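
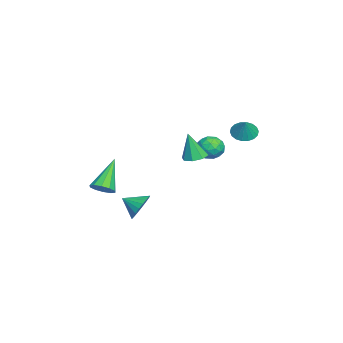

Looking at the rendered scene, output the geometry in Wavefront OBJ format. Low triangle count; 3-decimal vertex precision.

v -0.27 0.056 0.853
v 0.459 0.02 0.827
v -0.23 -0.336 2.527
v 0.274 0.532 0.951
v -0.229 0.766 1.018
v -0.756 0.583 0.987
v -0.998 0.091 0.878
v -0.814 -0.421 0.754
v -0.31 -0.654 0.688
v 0.217 -0.472 0.718
v -1.884 1.385 0.553
v -1.311 0.972 1.009
v -2.689 0.288 0.571
v -2.116 -0.125 1.027
v -2.542 0.515 1.367
v -2.044 1.193 1.356
v -1.956 0.067 0.224
v -1.458 0.745 0.213
v -1.355 0.157 0.806
v -1.717 0.434 1.512
v -2.283 0.826 0.068
v -2.645 1.103 0.774
v -1.527 1.275 0.78
v -2.473 -0.015 0.8
v -2.724 0.362 1
v -2.387 0.118 1.268
v -1.958 1.405 0.984
v -1.621 1.162 1.252
v -2.345 0.893 1.462
v -2.379 0.098 0.328
v -2.042 -0.145 0.596
v -1.613 1.142 0.312
v -1.276 0.898 0.58
v -1.655 0.367 0.118
v -1.216 0.553 0.928
v -1.689 -0.092 0.938
v -1.595 0.021 0.466
v -1.302 0.419 0.46
v -1.429 0.716 1.344
v -1.902 0.071 1.354
v -2.153 0.447 1.554
v -1.86 0.846 1.548
v -1.455 0.237 1.224
v -2.098 1.189 0.226
v -2.571 0.544 0.236
v -2.14 0.414 0.032
v -1.847 0.813 0.026
v -2.311 1.352 0.642
v -2.784 0.707 0.652
v -2.698 0.841 1.12
v -2.405 1.239 1.114
v -2.545 1.023 0.356
v 4.101 -4.089 0.154
v 4.636 -4.028 0.617
v 2.699 -3.711 1.726
v 4.556 -3.631 0.45
v 4.302 -3.408 0.17
v 3.971 -3.446 -0.117
v 3.69 -3.729 -0.299
v 3.566 -4.15 -0.309
v 3.647 -4.547 -0.141
v 3.901 -4.77 0.139
v 4.231 -4.732 0.425
v 4.512 -4.449 0.608
v -3.291 2.302 1.566
v -2.652 2.253 1.122
v -2.609 2.418 2.534
v -2.717 2.594 1.126
v -2.895 2.877 1.218
v -3.152 3.047 1.379
v -3.437 3.068 1.577
v -3.692 2.938 1.772
v -3.868 2.682 1.927
v -3.93 2.351 2.01
v -3.865 2.01 2.005
v -3.687 1.727 1.913
v -3.43 1.558 1.753
v -3.145 1.536 1.555
v -2.89 1.666 1.359
v -2.713 1.922 1.205
v 4.036 -2.108 -1.052
v 4.572 -2.492 -1.651
v 3.904 -3.112 -0.528
v 4.812 -2.386 -1.389
v 4.917 -2.233 -1.069
v 4.87 -2.058 -0.746
v 4.679 -1.892 -0.476
v 4.377 -1.763 -0.306
v 4.016 -1.694 -0.265
v 3.658 -1.696 -0.36
v 3.366 -1.77 -0.575
v 3.189 -1.902 -0.872
v 3.159 -2.07 -1.2
v 3.281 -2.245 -1.503
v 3.533 -2.395 -1.728
v 3.872 -2.497 -1.836
v 4.24 -2.531 -1.809
f 2 1 4
f 2 4 3
f 4 1 5
f 4 5 3
f 5 1 6
f 5 6 3
f 6 1 7
f 6 7 3
f 7 1 8
f 7 8 3
f 8 1 9
f 8 9 3
f 9 1 10
f 9 10 3
f 10 1 2
f 10 2 3
f 11 48 27
f 48 22 51
f 27 51 16
f 48 51 27
f 11 27 23
f 27 16 28
f 23 28 12
f 27 28 23
f 11 23 32
f 23 12 33
f 32 33 18
f 23 33 32
f 11 32 44
f 32 18 47
f 44 47 21
f 32 47 44
f 11 44 48
f 44 21 52
f 48 52 22
f 44 52 48
f 12 28 39
f 28 16 42
f 39 42 20
f 28 42 39
f 16 51 29
f 51 22 50
f 29 50 15
f 51 50 29
f 22 52 49
f 52 21 45
f 49 45 13
f 52 45 49
f 21 47 46
f 47 18 34
f 46 34 17
f 47 34 46
f 18 33 38
f 33 12 35
f 38 35 19
f 33 35 38
f 14 40 26
f 40 20 41
f 26 41 15
f 40 41 26
f 14 26 24
f 26 15 25
f 24 25 13
f 26 25 24
f 14 24 31
f 24 13 30
f 31 30 17
f 24 30 31
f 14 31 36
f 31 17 37
f 36 37 19
f 31 37 36
f 14 36 40
f 36 19 43
f 40 43 20
f 36 43 40
f 15 41 29
f 41 20 42
f 29 42 16
f 41 42 29
f 13 25 49
f 25 15 50
f 49 50 22
f 25 50 49
f 17 30 46
f 30 13 45
f 46 45 21
f 30 45 46
f 19 37 38
f 37 17 34
f 38 34 18
f 37 34 38
f 20 43 39
f 43 19 35
f 39 35 12
f 43 35 39
f 54 53 56
f 54 56 55
f 56 53 57
f 56 57 55
f 57 53 58
f 57 58 55
f 58 53 59
f 58 59 55
f 59 53 60
f 59 60 55
f 60 53 61
f 60 61 55
f 61 53 62
f 61 62 55
f 62 53 63
f 62 63 55
f 63 53 64
f 63 64 55
f 64 53 54
f 64 54 55
f 66 65 68
f 66 68 67
f 68 65 69
f 68 69 67
f 69 65 70
f 69 70 67
f 70 65 71
f 70 71 67
f 71 65 72
f 71 72 67
f 72 65 73
f 72 73 67
f 73 65 74
f 73 74 67
f 74 65 75
f 74 75 67
f 75 65 76
f 75 76 67
f 76 65 77
f 76 77 67
f 77 65 78
f 77 78 67
f 78 65 79
f 78 79 67
f 79 65 80
f 79 80 67
f 80 65 66
f 80 66 67
f 82 81 84
f 82 84 83
f 84 81 85
f 84 85 83
f 85 81 86
f 85 86 83
f 86 81 87
f 86 87 83
f 87 81 88
f 87 88 83
f 88 81 89
f 88 89 83
f 89 81 90
f 89 90 83
f 90 81 91
f 90 91 83
f 91 81 92
f 91 92 83
f 92 81 93
f 92 93 83
f 93 81 94
f 93 94 83
f 94 81 95
f 94 95 83
f 95 81 96
f 95 96 83
f 96 81 97
f 96 97 83
f 97 81 82
f 97 82 83



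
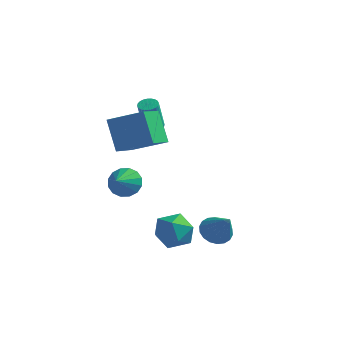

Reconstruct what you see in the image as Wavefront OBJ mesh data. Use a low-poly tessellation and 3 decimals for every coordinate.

v -3.275 0.358 2.281
v -3.261 -1.234 2.877
v -1.383 0.692 3.127
v -1.369 -0.9 3.724
v -2.391 -0.28 0.556
v -2.377 -1.872 1.153
v -0.499 0.054 1.403
v -0.485 -1.538 1.999
v -3.267 3.61 0.419
v -2.714 3.692 0.443
v -2.699 3.051 2.285
v -3.253 2.97 2.261
v -2.788 3.885 0.511
v -2.774 3.245 2.353
v -2.936 4.037 0.565
v -2.922 3.397 2.407
v -3.134 4.124 0.597
v -3.119 3.484 2.439
v -3.352 4.133 0.601
v -3.338 3.492 2.443
v -3.557 4.062 0.578
v -3.543 3.422 2.42
v -3.718 3.922 0.531
v -3.704 3.282 2.373
v -3.811 3.735 0.467
v -3.797 3.095 2.308
v -3.821 3.529 0.395
v -3.806 2.888 2.237
v -3.746 3.335 0.327
v -3.732 2.695 2.169
v -3.598 3.183 0.273
v -3.584 2.543 2.115
v -3.401 3.096 0.241
v -3.386 2.456 2.083
v -3.182 3.088 0.237
v -3.168 2.447 2.079
v -2.977 3.158 0.26
v -2.963 2.518 2.102
v -2.816 3.298 0.307
v -2.802 2.658 2.149
v -2.723 3.485 0.372
v -2.709 2.845 2.213
v -2.577 -0.682 -1.629
v -1.779 -0.366 -1.272
v -2.423 -1.838 -0.951
v -2.118 -0.228 -0.96
v -2.581 -0.211 -0.827
v -3.042 -0.321 -0.909
v -3.379 -0.527 -1.184
v -3.501 -0.775 -1.578
v -3.376 -0.998 -1.986
v -3.036 -1.136 -2.299
v -2.574 -1.152 -2.432
v -2.112 -1.042 -2.35
v -1.775 -0.836 -2.075
v -1.653 -0.588 -1.68
v 0.872 -2.344 -2.665
v 1.603 -2.648 -1.836
v 1.497 -3.732 -3.724
v 2.228 -4.036 -2.895
v 1.1 -4.182 -2.747
v 0.714 -3.324 -2.093
v 2.386 -3.056 -3.467
v 2 -2.198 -2.813
v 2.538 -3.087 -2.331
v 1.744 -3.784 -1.887
v 1.356 -2.596 -3.673
v 0.562 -3.293 -3.229
v 2.712 -1.01 -3.547
v 3.077 -1.607 -4.097
v 3.768 -1.63 -2.173
v 3.315 -1.293 -4.138
v 3.433 -0.923 -4.061
v 3.409 -0.57 -3.883
v 3.246 -0.304 -3.639
v 2.978 -0.178 -3.376
v 2.657 -0.217 -3.147
v 2.347 -0.413 -2.997
v 2.11 -0.727 -2.956
v 1.991 -1.097 -3.032
v 2.016 -1.45 -3.211
v 2.178 -1.716 -3.455
v 2.447 -1.842 -3.718
v 2.767 -1.803 -3.947
f 2 4 1
f 5 2 1
f 1 4 3
f 3 5 1
f 2 8 4
f 6 2 5
f 6 8 2
f 4 8 3
f 7 5 3
f 3 8 7
f 7 6 5
f 8 6 7
f 10 9 13
f 10 13 11
f 11 13 14
f 11 14 12
f 13 9 15
f 13 15 14
f 14 15 16
f 14 16 12
f 15 9 17
f 15 17 16
f 16 17 18
f 16 18 12
f 17 9 19
f 17 19 18
f 18 19 20
f 18 20 12
f 19 9 21
f 19 21 20
f 20 21 22
f 20 22 12
f 21 9 23
f 21 23 22
f 22 23 24
f 22 24 12
f 23 9 25
f 23 25 24
f 24 25 26
f 24 26 12
f 25 9 27
f 25 27 26
f 26 27 28
f 26 28 12
f 27 9 29
f 27 29 28
f 28 29 30
f 28 30 12
f 29 9 31
f 29 31 30
f 30 31 32
f 30 32 12
f 31 9 33
f 31 33 32
f 32 33 34
f 32 34 12
f 33 9 35
f 33 35 34
f 34 35 36
f 34 36 12
f 35 9 37
f 35 37 36
f 36 37 38
f 36 38 12
f 37 9 39
f 37 39 38
f 38 39 40
f 38 40 12
f 39 9 41
f 39 41 40
f 40 41 42
f 40 42 12
f 41 9 10
f 41 10 42
f 42 10 11
f 42 11 12
f 44 43 46
f 44 46 45
f 46 43 47
f 46 47 45
f 47 43 48
f 47 48 45
f 48 43 49
f 48 49 45
f 49 43 50
f 49 50 45
f 50 43 51
f 50 51 45
f 51 43 52
f 51 52 45
f 52 43 53
f 52 53 45
f 53 43 54
f 53 54 45
f 54 43 55
f 54 55 45
f 55 43 56
f 55 56 45
f 56 43 44
f 56 44 45
f 57 68 62
f 57 62 58
f 57 58 64
f 57 64 67
f 57 67 68
f 58 62 66
f 62 68 61
f 68 67 59
f 67 64 63
f 64 58 65
f 60 66 61
f 60 61 59
f 60 59 63
f 60 63 65
f 60 65 66
f 61 66 62
f 59 61 68
f 63 59 67
f 65 63 64
f 66 65 58
f 70 69 72
f 70 72 71
f 72 69 73
f 72 73 71
f 73 69 74
f 73 74 71
f 74 69 75
f 74 75 71
f 75 69 76
f 75 76 71
f 76 69 77
f 76 77 71
f 77 69 78
f 77 78 71
f 78 69 79
f 78 79 71
f 79 69 80
f 79 80 71
f 80 69 81
f 80 81 71
f 81 69 82
f 81 82 71
f 82 69 83
f 82 83 71
f 83 69 84
f 83 84 71
f 84 69 70
f 84 70 71



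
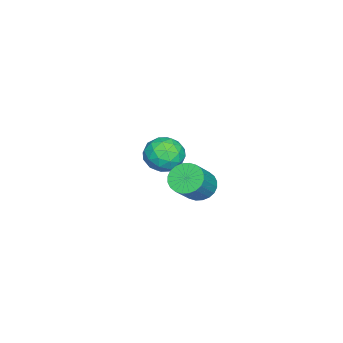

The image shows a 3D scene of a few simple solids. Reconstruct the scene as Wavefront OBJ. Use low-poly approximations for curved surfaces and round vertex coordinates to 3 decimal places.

v 1.209 -0.963 2.825
v 1.673 -1.225 2.311
v 2.794 -1.419 3.421
v 2.331 -1.157 3.935
v 1.731 -0.942 2.301
v 2.853 -1.136 3.411
v 1.71 -0.663 2.371
v 2.832 -0.857 3.481
v 1.613 -0.429 2.51
v 2.735 -0.623 3.62
v 1.455 -0.277 2.697
v 2.576 -0.471 3.807
v 1.259 -0.229 2.903
v 2.38 -0.423 4.013
v 1.055 -0.293 3.098
v 2.177 -0.487 4.208
v 0.875 -0.459 3.251
v 1.997 -0.653 4.361
v 0.746 -0.701 3.339
v 1.867 -0.895 4.449
v 0.687 -0.984 3.349
v 1.809 -1.178 4.459
v 0.708 -1.263 3.279
v 1.83 -1.457 4.389
v 0.805 -1.497 3.14
v 1.927 -1.691 4.25
v 0.964 -1.649 2.953
v 2.085 -1.843 4.063
v 1.16 -1.697 2.747
v 2.281 -1.891 3.857
v 1.363 -1.633 2.552
v 2.485 -1.827 3.662
v 1.543 -1.467 2.399
v 2.665 -1.661 3.509
v -3.458 -3.04 1.525
v -2.524 -2.958 1.333
v -3.336 -4.582 1.467
v -2.402 -4.5 1.275
v -2.735 -4.262 2.14
v -2.811 -3.309 2.176
v -3.049 -4.231 0.624
v -3.125 -3.278 0.66
v -2.272 -3.694 0.776
v -2.077 -3.714 1.713
v -3.783 -3.826 1.087
v -3.588 -3.846 2.024
v -3.002 -2.863 1.434
v -2.858 -4.677 1.366
v -3.054 -4.537 1.874
v -2.505 -4.489 1.762
v -3.17 -3.07 1.929
v -2.622 -3.022 1.816
v -2.745 -3.789 2.291
v -3.238 -4.518 0.984
v -2.69 -4.47 0.871
v -3.355 -3.051 1.038
v -2.806 -3.003 0.926
v -3.115 -3.751 0.509
v -2.305 -3.248 0.994
v -2.233 -4.155 0.96
v -2.613 -3.996 0.578
v -2.658 -3.436 0.598
v -2.19 -3.26 1.545
v -2.118 -4.166 1.511
v -2.314 -4.026 2.019
v -2.359 -3.466 2.04
v -2.042 -3.693 1.217
v -3.742 -3.374 1.289
v -3.67 -4.28 1.255
v -3.501 -4.074 0.76
v -3.546 -3.514 0.781
v -3.627 -3.385 1.84
v -3.555 -4.292 1.806
v -3.202 -4.104 2.202
v -3.247 -3.544 2.222
v -3.818 -3.847 1.583
f 2 1 5
f 2 5 3
f 3 5 6
f 3 6 4
f 5 1 7
f 5 7 6
f 6 7 8
f 6 8 4
f 7 1 9
f 7 9 8
f 8 9 10
f 8 10 4
f 9 1 11
f 9 11 10
f 10 11 12
f 10 12 4
f 11 1 13
f 11 13 12
f 12 13 14
f 12 14 4
f 13 1 15
f 13 15 14
f 14 15 16
f 14 16 4
f 15 1 17
f 15 17 16
f 16 17 18
f 16 18 4
f 17 1 19
f 17 19 18
f 18 19 20
f 18 20 4
f 19 1 21
f 19 21 20
f 20 21 22
f 20 22 4
f 21 1 23
f 21 23 22
f 22 23 24
f 22 24 4
f 23 1 25
f 23 25 24
f 24 25 26
f 24 26 4
f 25 1 27
f 25 27 26
f 26 27 28
f 26 28 4
f 27 1 29
f 27 29 28
f 28 29 30
f 28 30 4
f 29 1 31
f 29 31 30
f 30 31 32
f 30 32 4
f 31 1 33
f 31 33 32
f 32 33 34
f 32 34 4
f 33 1 2
f 33 2 34
f 34 2 3
f 34 3 4
f 35 72 51
f 72 46 75
f 51 75 40
f 72 75 51
f 35 51 47
f 51 40 52
f 47 52 36
f 51 52 47
f 35 47 56
f 47 36 57
f 56 57 42
f 47 57 56
f 35 56 68
f 56 42 71
f 68 71 45
f 56 71 68
f 35 68 72
f 68 45 76
f 72 76 46
f 68 76 72
f 36 52 63
f 52 40 66
f 63 66 44
f 52 66 63
f 40 75 53
f 75 46 74
f 53 74 39
f 75 74 53
f 46 76 73
f 76 45 69
f 73 69 37
f 76 69 73
f 45 71 70
f 71 42 58
f 70 58 41
f 71 58 70
f 42 57 62
f 57 36 59
f 62 59 43
f 57 59 62
f 38 64 50
f 64 44 65
f 50 65 39
f 64 65 50
f 38 50 48
f 50 39 49
f 48 49 37
f 50 49 48
f 38 48 55
f 48 37 54
f 55 54 41
f 48 54 55
f 38 55 60
f 55 41 61
f 60 61 43
f 55 61 60
f 38 60 64
f 60 43 67
f 64 67 44
f 60 67 64
f 39 65 53
f 65 44 66
f 53 66 40
f 65 66 53
f 37 49 73
f 49 39 74
f 73 74 46
f 49 74 73
f 41 54 70
f 54 37 69
f 70 69 45
f 54 69 70
f 43 61 62
f 61 41 58
f 62 58 42
f 61 58 62
f 44 67 63
f 67 43 59
f 63 59 36
f 67 59 63



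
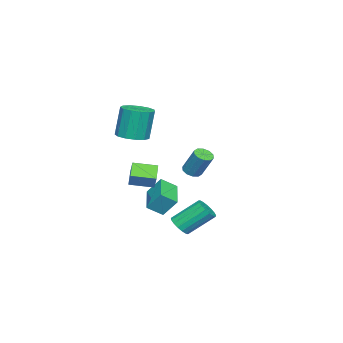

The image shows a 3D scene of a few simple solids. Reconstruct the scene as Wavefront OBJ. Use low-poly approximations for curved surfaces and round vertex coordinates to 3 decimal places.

v 2.049 -3.143 2.83
v 2.824 -2.596 2.882
v 2.546 -2.39 4.842
v 1.771 -2.937 4.79
v 2.412 -2.266 2.789
v 2.134 -2.06 4.749
v 1.885 -2.215 2.709
v 1.608 -2.009 4.669
v 1.411 -2.459 2.668
v 1.133 -2.252 4.627
v 1.138 -2.919 2.678
v 0.861 -2.713 4.637
v 1.155 -3.451 2.736
v 0.877 -3.245 4.696
v 1.456 -3.885 2.824
v 1.178 -3.679 4.784
v 1.945 -4.084 2.914
v 1.667 -3.877 4.874
v 2.467 -3.983 2.978
v 2.189 -3.777 4.938
v 2.856 -3.616 2.994
v 2.578 -3.41 4.954
v 2.989 -3.099 2.959
v 2.711 -2.893 4.919
v 2.651 -0.09 -3.157
v 3.035 0.421 -3.487
v 2.374 1.741 -2.214
v 1.989 1.23 -1.883
v 2.732 0.427 -3.651
v 2.071 1.748 -2.378
v 2.41 0.315 -3.701
v 1.749 1.635 -2.428
v 2.143 0.109 -3.627
v 1.482 1.43 -2.354
v 1.993 -0.142 -3.445
v 1.332 1.179 -2.172
v 1.993 -0.381 -3.197
v 1.332 0.94 -1.923
v 2.144 -0.553 -2.94
v 1.483 0.767 -1.666
v 2.411 -0.62 -2.732
v 1.75 0.701 -1.459
v 2.733 -0.565 -2.622
v 2.072 0.755 -1.348
v 3.036 -0.402 -2.634
v 2.375 0.919 -1.361
v 3.251 -0.167 -2.766
v 2.589 1.154 -1.493
v 3.328 0.086 -2.988
v 2.667 1.406 -1.714
v 3.25 0.298 -3.248
v 2.589 1.618 -1.974
v -2.868 -3.562 -3.618
v -2.921 -2.709 -2.522
v -1.138 -2.78 -4.144
v -1.191 -1.927 -3.047
v -2.329 -4.333 -2.993
v -2.382 -3.48 -1.896
v -0.599 -3.551 -3.518
v -0.652 -2.698 -2.422
v 2.983 -2.821 0.585
v 3.279 -2.555 1.348
v 2.419 -1.58 0.37
v 2.715 -1.314 1.133
v 4.065 -2.426 0.027
v 4.361 -2.16 0.79
v 3.501 -1.185 -0.188
v 3.797 -0.919 0.575
v 2.903 0.735 1.122
v 3.464 0.669 1.048
v 3.739 1.458 2.424
v 3.177 1.525 2.498
v 3.369 0.971 0.894
v 3.644 1.76 2.27
v 3.096 1.183 0.827
v 3.37 1.972 2.202
v 2.749 1.224 0.872
v 3.024 2.014 2.248
v 2.461 1.078 1.013
v 2.735 1.868 2.389
v 2.341 0.802 1.196
v 2.616 1.591 2.572
v 2.436 0.5 1.35
v 2.711 1.289 2.726
v 2.71 0.288 1.418
v 2.984 1.077 2.793
v 3.056 0.246 1.372
v 3.331 1.036 2.748
v 3.345 0.392 1.231
v 3.619 1.182 2.607
f 2 1 5
f 2 5 3
f 3 5 6
f 3 6 4
f 5 1 7
f 5 7 6
f 6 7 8
f 6 8 4
f 7 1 9
f 7 9 8
f 8 9 10
f 8 10 4
f 9 1 11
f 9 11 10
f 10 11 12
f 10 12 4
f 11 1 13
f 11 13 12
f 12 13 14
f 12 14 4
f 13 1 15
f 13 15 14
f 14 15 16
f 14 16 4
f 15 1 17
f 15 17 16
f 16 17 18
f 16 18 4
f 17 1 19
f 17 19 18
f 18 19 20
f 18 20 4
f 19 1 21
f 19 21 20
f 20 21 22
f 20 22 4
f 21 1 23
f 21 23 22
f 22 23 24
f 22 24 4
f 23 1 2
f 23 2 24
f 24 2 3
f 24 3 4
f 26 25 29
f 26 29 27
f 27 29 30
f 27 30 28
f 29 25 31
f 29 31 30
f 30 31 32
f 30 32 28
f 31 25 33
f 31 33 32
f 32 33 34
f 32 34 28
f 33 25 35
f 33 35 34
f 34 35 36
f 34 36 28
f 35 25 37
f 35 37 36
f 36 37 38
f 36 38 28
f 37 25 39
f 37 39 38
f 38 39 40
f 38 40 28
f 39 25 41
f 39 41 40
f 40 41 42
f 40 42 28
f 41 25 43
f 41 43 42
f 42 43 44
f 42 44 28
f 43 25 45
f 43 45 44
f 44 45 46
f 44 46 28
f 45 25 47
f 45 47 46
f 46 47 48
f 46 48 28
f 47 25 49
f 47 49 48
f 48 49 50
f 48 50 28
f 49 25 51
f 49 51 50
f 50 51 52
f 50 52 28
f 51 25 26
f 51 26 52
f 52 26 27
f 52 27 28
f 54 56 53
f 57 54 53
f 53 56 55
f 55 57 53
f 54 60 56
f 58 54 57
f 58 60 54
f 56 60 55
f 59 57 55
f 55 60 59
f 59 58 57
f 60 58 59
f 62 64 61
f 65 62 61
f 61 64 63
f 63 65 61
f 62 68 64
f 66 62 65
f 66 68 62
f 64 68 63
f 67 65 63
f 63 68 67
f 67 66 65
f 68 66 67
f 70 69 73
f 70 73 71
f 71 73 74
f 71 74 72
f 73 69 75
f 73 75 74
f 74 75 76
f 74 76 72
f 75 69 77
f 75 77 76
f 76 77 78
f 76 78 72
f 77 69 79
f 77 79 78
f 78 79 80
f 78 80 72
f 79 69 81
f 79 81 80
f 80 81 82
f 80 82 72
f 81 69 83
f 81 83 82
f 82 83 84
f 82 84 72
f 83 69 85
f 83 85 84
f 84 85 86
f 84 86 72
f 85 69 87
f 85 87 86
f 86 87 88
f 86 88 72
f 87 69 89
f 87 89 88
f 88 89 90
f 88 90 72
f 89 69 70
f 89 70 90
f 90 70 71
f 90 71 72



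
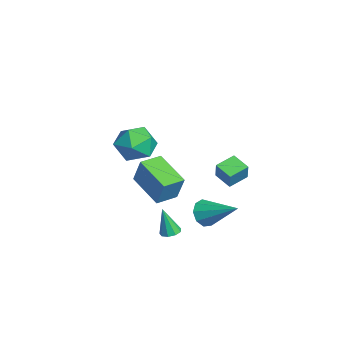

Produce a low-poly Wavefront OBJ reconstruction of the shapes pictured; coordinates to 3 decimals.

v 2.178 -0.14 -3.036
v 2.667 0.017 -2.953
v 2.042 -0.5 -1.544
v 2.442 0.289 -2.908
v 2.094 0.361 -2.922
v 1.785 0.198 -2.99
v 1.66 -0.123 -3.079
v 1.777 -0.452 -3.147
v 2.082 -0.635 -3.164
v 2.431 -0.586 -3.12
v 2.662 -0.328 -3.037
v -2.696 -1.196 -2.288
v -2.161 -0.918 -0.817
v -3.258 -0.124 -2.286
v -2.723 0.153 -0.815
v -1.017 -0.313 -3.065
v -0.482 -0.036 -1.594
v -1.579 0.758 -3.063
v -1.044 1.036 -1.592
v 1.839 -0.673 2.726
v 2.515 -1.049 3.513
v 1.485 -2.351 2.227
v 2.161 -2.727 3.014
v 1.207 -2.246 3.29
v 1.426 -1.208 3.598
v 2.574 -2.192 2.142
v 2.793 -1.154 2.45
v 2.97 -1.988 3.152
v 2.125 -2.021 3.862
v 1.875 -1.379 1.878
v 1.03 -1.412 2.588
v 3.254 1.264 -1.226
v 3.602 0.662 -0.872
v 4.486 2.536 -0.274
v 3.848 0.77 -1.334
v 3.816 1.109 -1.745
v 3.521 1.52 -1.913
v 3.102 1.812 -1.76
v 2.754 1.848 -1.358
v 2.64 1.61 -0.894
v 2.813 1.211 -0.585
v 3.193 0.837 -0.577
v 1.655 2.029 0.249
v 2.106 1.963 1.184
v 1.186 2.946 0.54
v 1.638 2.88 1.475
v 2.442 2.54 -0.095
v 2.894 2.474 0.84
v 1.974 3.457 0.196
v 2.425 3.391 1.131
f 2 1 4
f 2 4 3
f 4 1 5
f 4 5 3
f 5 1 6
f 5 6 3
f 6 1 7
f 6 7 3
f 7 1 8
f 7 8 3
f 8 1 9
f 8 9 3
f 9 1 10
f 9 10 3
f 10 1 11
f 10 11 3
f 11 1 2
f 11 2 3
f 13 15 12
f 16 13 12
f 12 15 14
f 14 16 12
f 13 19 15
f 17 13 16
f 17 19 13
f 15 19 14
f 18 16 14
f 14 19 18
f 18 17 16
f 19 17 18
f 20 31 25
f 20 25 21
f 20 21 27
f 20 27 30
f 20 30 31
f 21 25 29
f 25 31 24
f 31 30 22
f 30 27 26
f 27 21 28
f 23 29 24
f 23 24 22
f 23 22 26
f 23 26 28
f 23 28 29
f 24 29 25
f 22 24 31
f 26 22 30
f 28 26 27
f 29 28 21
f 33 32 35
f 33 35 34
f 35 32 36
f 35 36 34
f 36 32 37
f 36 37 34
f 37 32 38
f 37 38 34
f 38 32 39
f 38 39 34
f 39 32 40
f 39 40 34
f 40 32 41
f 40 41 34
f 41 32 42
f 41 42 34
f 42 32 33
f 42 33 34
f 44 46 43
f 47 44 43
f 43 46 45
f 45 47 43
f 44 50 46
f 48 44 47
f 48 50 44
f 46 50 45
f 49 47 45
f 45 50 49
f 49 48 47
f 50 48 49



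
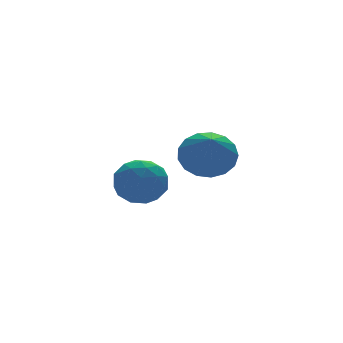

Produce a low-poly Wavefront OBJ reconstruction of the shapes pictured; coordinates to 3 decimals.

v 2.922 2.864 -0.577
v 3.452 2.485 0.314
v 3.268 1.335 -1.434
v 3.798 0.956 -0.543
v 2.703 1.092 -0.516
v 2.489 2.037 0.013
v 4.231 1.783 -1.133
v 4.017 2.728 -0.604
v 4.261 1.817 -0.03
v 3.317 1.39 0.351
v 3.403 2.43 -1.471
v 2.459 2.003 -1.09
v 3.157 2.809 -0.057
v 3.563 1.011 -1.063
v 2.92 1.091 -1.048
v 3.231 0.869 -0.524
v 2.591 2.545 -0.234
v 2.902 2.323 0.29
v 2.462 1.504 -0.198
v 3.818 1.497 -1.41
v 4.129 1.275 -0.886
v 3.489 2.951 -0.596
v 3.8 2.729 -0.072
v 4.258 2.316 -0.922
v 3.944 2.193 0.265
v 4.148 1.295 -0.238
v 4.402 1.781 -0.585
v 4.276 2.336 -0.274
v 3.389 1.942 0.489
v 3.593 1.044 -0.014
v 2.949 1.124 0.001
v 2.823 1.679 0.312
v 3.865 1.55 0.287
v 3.127 2.776 -1.106
v 3.331 1.878 -1.609
v 3.897 2.141 -1.432
v 3.771 2.696 -1.121
v 2.572 2.525 -0.882
v 2.776 1.627 -1.385
v 2.444 1.484 -0.846
v 2.318 2.039 -0.535
v 2.855 2.27 -1.407
v 4.143 -1.515 1.833
v 5.14 -1.699 2.175
v 3.397 -3.005 3.207
v 4.971 -1.329 2.485
v 4.612 -1.001 2.646
v 4.146 -0.79 2.62
v 3.679 -0.746 2.415
v 3.318 -0.878 2.076
v 3.147 -1.156 1.681
v 3.204 -1.516 1.321
v 3.475 -1.876 1.079
v 3.9 -2.153 1.009
v 4.381 -2.284 1.128
v 4.807 -2.239 1.409
v 5.081 -2.028 1.786
f 1 38 17
f 38 12 41
f 17 41 6
f 38 41 17
f 1 17 13
f 17 6 18
f 13 18 2
f 17 18 13
f 1 13 22
f 13 2 23
f 22 23 8
f 13 23 22
f 1 22 34
f 22 8 37
f 34 37 11
f 22 37 34
f 1 34 38
f 34 11 42
f 38 42 12
f 34 42 38
f 2 18 29
f 18 6 32
f 29 32 10
f 18 32 29
f 6 41 19
f 41 12 40
f 19 40 5
f 41 40 19
f 12 42 39
f 42 11 35
f 39 35 3
f 42 35 39
f 11 37 36
f 37 8 24
f 36 24 7
f 37 24 36
f 8 23 28
f 23 2 25
f 28 25 9
f 23 25 28
f 4 30 16
f 30 10 31
f 16 31 5
f 30 31 16
f 4 16 14
f 16 5 15
f 14 15 3
f 16 15 14
f 4 14 21
f 14 3 20
f 21 20 7
f 14 20 21
f 4 21 26
f 21 7 27
f 26 27 9
f 21 27 26
f 4 26 30
f 26 9 33
f 30 33 10
f 26 33 30
f 5 31 19
f 31 10 32
f 19 32 6
f 31 32 19
f 3 15 39
f 15 5 40
f 39 40 12
f 15 40 39
f 7 20 36
f 20 3 35
f 36 35 11
f 20 35 36
f 9 27 28
f 27 7 24
f 28 24 8
f 27 24 28
f 10 33 29
f 33 9 25
f 29 25 2
f 33 25 29
f 44 43 46
f 44 46 45
f 46 43 47
f 46 47 45
f 47 43 48
f 47 48 45
f 48 43 49
f 48 49 45
f 49 43 50
f 49 50 45
f 50 43 51
f 50 51 45
f 51 43 52
f 51 52 45
f 52 43 53
f 52 53 45
f 53 43 54
f 53 54 45
f 54 43 55
f 54 55 45
f 55 43 56
f 55 56 45
f 56 43 57
f 56 57 45
f 57 43 44
f 57 44 45



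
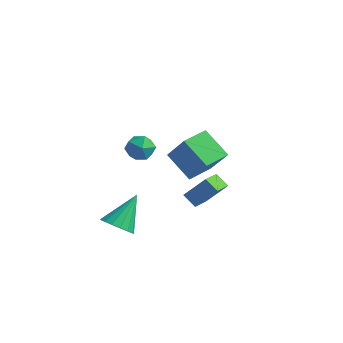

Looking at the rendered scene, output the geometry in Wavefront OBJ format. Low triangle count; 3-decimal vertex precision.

v 1.397 -3.838 -4.635
v 2.174 -3.514 -5.031
v 1.503 -2.302 -3.165
v 1.848 -3.293 -5.238
v 1.419 -3.196 -5.308
v 0.985 -3.247 -5.223
v 0.645 -3.434 -5.004
v 0.478 -3.713 -4.7
v 0.521 -4.021 -4.382
v 0.765 -4.287 -4.121
v 1.153 -4.45 -3.979
v 1.598 -4.473 -3.986
v 1.996 -4.351 -4.143
v 2.257 -4.112 -4.412
v 2.321 -3.809 -4.733
v 2.208 -2.097 0.985
v 2.879 -2.604 1.009
v 1.421 -3.156 0.651
v 2.092 -3.663 0.675
v 1.791 -3.329 1.386
v 2.277 -2.675 1.593
v 2.023 -3.085 0.067
v 2.509 -2.431 0.274
v 2.764 -3.215 0.442
v 2.621 -3.365 1.257
v 1.679 -2.395 0.403
v 1.536 -2.545 1.218
v 1.67 1.941 -4.476
v 0.146 2.155 -3.345
v 1.91 3.512 -4.451
v 0.385 3.726 -3.32
v 2.855 1.734 -2.84
v 1.33 1.948 -1.709
v 3.094 3.305 -2.815
v 1.57 3.519 -1.684
v 3.631 0.556 -4.482
v 3.923 -0.83 -3.929
v 2.892 0.611 -3.954
v 3.184 -0.775 -3.401
v 4.496 1.195 -3.339
v 4.788 -0.191 -2.786
v 3.757 1.25 -2.811
v 4.049 -0.136 -2.258
f 2 1 4
f 2 4 3
f 4 1 5
f 4 5 3
f 5 1 6
f 5 6 3
f 6 1 7
f 6 7 3
f 7 1 8
f 7 8 3
f 8 1 9
f 8 9 3
f 9 1 10
f 9 10 3
f 10 1 11
f 10 11 3
f 11 1 12
f 11 12 3
f 12 1 13
f 12 13 3
f 13 1 14
f 13 14 3
f 14 1 15
f 14 15 3
f 15 1 2
f 15 2 3
f 16 27 21
f 16 21 17
f 16 17 23
f 16 23 26
f 16 26 27
f 17 21 25
f 21 27 20
f 27 26 18
f 26 23 22
f 23 17 24
f 19 25 20
f 19 20 18
f 19 18 22
f 19 22 24
f 19 24 25
f 20 25 21
f 18 20 27
f 22 18 26
f 24 22 23
f 25 24 17
f 29 31 28
f 32 29 28
f 28 31 30
f 30 32 28
f 29 35 31
f 33 29 32
f 33 35 29
f 31 35 30
f 34 32 30
f 30 35 34
f 34 33 32
f 35 33 34
f 37 39 36
f 40 37 36
f 36 39 38
f 38 40 36
f 37 43 39
f 41 37 40
f 41 43 37
f 39 43 38
f 42 40 38
f 38 43 42
f 42 41 40
f 43 41 42



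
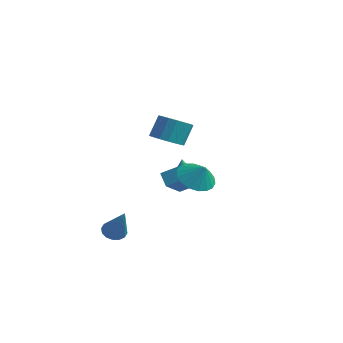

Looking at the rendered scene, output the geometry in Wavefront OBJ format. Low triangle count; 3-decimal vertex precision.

v -0.356 -0.533 -0.62
v 0.631 0.246 0.102
v -0.703 0.792 -1.575
v 0.284 1.571 -0.854
v 0.276 -0.791 -1.206
v 1.263 -0.012 -0.485
v -0.071 0.534 -2.162
v 0.916 1.313 -1.44
v 2.802 -1.361 0.415
v 3.587 -1.046 -0.155
v 3.418 -1.359 1.265
v 3.398 -0.656 -0.019
v 3.091 -0.406 0.203
v 2.727 -0.345 0.467
v 2.377 -0.485 0.721
v 2.112 -0.799 0.914
v 1.983 -1.224 1.008
v 2.017 -1.676 0.985
v 2.206 -2.066 0.849
v 2.513 -2.316 0.627
v 2.877 -2.377 0.363
v 3.226 -2.236 0.109
v 3.491 -1.923 -0.084
v 3.62 -1.498 -0.178
v -0.48 -3.575 -3.533
v 0.059 -3.406 -3.855
v 0.7 -4.005 -1.787
v -0.05 -3.122 -3.712
v -0.274 -2.959 -3.52
v -0.553 -2.961 -3.332
v -0.812 -3.128 -3.198
v -0.983 -3.414 -3.153
v -1.018 -3.744 -3.21
v -0.91 -4.028 -3.354
v -0.686 -4.191 -3.545
v -0.407 -4.189 -3.733
v -0.148 -4.022 -3.867
v 0.023 -3.736 -3.912
v -1.425 2.332 -2.516
v -0.574 2.267 -2.301
v -1.775 2.468 -1.084
v -0.633 2.681 -2.355
v -0.874 3.014 -2.446
v -1.241 3.191 -2.553
v -1.65 3.172 -2.651
v -2.007 2.96 -2.718
v -2.232 2.604 -2.739
v -2.271 2.186 -2.709
v -2.117 1.801 -2.634
v -1.804 1.538 -2.533
v -1.404 1.457 -2.427
v -1.009 1.576 -2.342
v -0.71 1.868 -2.297
v 1.458 -1.965 2.632
v 2.324 -1.826 2.552
v 2.327 -1.195 3.688
v 1.462 -1.335 3.768
v 2.15 -1.49 2.366
v 2.153 -0.859 3.503
v 1.817 -1.263 2.241
v 1.821 -0.633 3.378
v 1.403 -1.197 2.206
v 1.406 -0.567 3.342
v 1.001 -1.307 2.268
v 1.004 -0.677 3.405
v 0.704 -1.568 2.413
v 0.707 -0.937 3.55
v 0.58 -1.92 2.609
v 0.583 -1.289 3.746
v 0.657 -2.282 2.81
v 0.66 -1.651 3.946
v 0.917 -2.572 2.97
v 0.921 -1.941 4.106
v 1.302 -2.722 3.052
v 1.305 -2.092 4.189
v 1.722 -2.7 3.038
v 1.726 -2.069 4.175
v 2.082 -2.509 2.931
v 2.086 -1.878 4.068
v 2.299 -2.193 2.756
v 2.302 -1.563 3.892
f 2 4 1
f 5 2 1
f 1 4 3
f 3 5 1
f 2 8 4
f 6 2 5
f 6 8 2
f 4 8 3
f 7 5 3
f 3 8 7
f 7 6 5
f 8 6 7
f 10 9 12
f 10 12 11
f 12 9 13
f 12 13 11
f 13 9 14
f 13 14 11
f 14 9 15
f 14 15 11
f 15 9 16
f 15 16 11
f 16 9 17
f 16 17 11
f 17 9 18
f 17 18 11
f 18 9 19
f 18 19 11
f 19 9 20
f 19 20 11
f 20 9 21
f 20 21 11
f 21 9 22
f 21 22 11
f 22 9 23
f 22 23 11
f 23 9 24
f 23 24 11
f 24 9 10
f 24 10 11
f 26 25 28
f 26 28 27
f 28 25 29
f 28 29 27
f 29 25 30
f 29 30 27
f 30 25 31
f 30 31 27
f 31 25 32
f 31 32 27
f 32 25 33
f 32 33 27
f 33 25 34
f 33 34 27
f 34 25 35
f 34 35 27
f 35 25 36
f 35 36 27
f 36 25 37
f 36 37 27
f 37 25 38
f 37 38 27
f 38 25 26
f 38 26 27
f 40 39 42
f 40 42 41
f 42 39 43
f 42 43 41
f 43 39 44
f 43 44 41
f 44 39 45
f 44 45 41
f 45 39 46
f 45 46 41
f 46 39 47
f 46 47 41
f 47 39 48
f 47 48 41
f 48 39 49
f 48 49 41
f 49 39 50
f 49 50 41
f 50 39 51
f 50 51 41
f 51 39 52
f 51 52 41
f 52 39 53
f 52 53 41
f 53 39 40
f 53 40 41
f 55 54 58
f 55 58 56
f 56 58 59
f 56 59 57
f 58 54 60
f 58 60 59
f 59 60 61
f 59 61 57
f 60 54 62
f 60 62 61
f 61 62 63
f 61 63 57
f 62 54 64
f 62 64 63
f 63 64 65
f 63 65 57
f 64 54 66
f 64 66 65
f 65 66 67
f 65 67 57
f 66 54 68
f 66 68 67
f 67 68 69
f 67 69 57
f 68 54 70
f 68 70 69
f 69 70 71
f 69 71 57
f 70 54 72
f 70 72 71
f 71 72 73
f 71 73 57
f 72 54 74
f 72 74 73
f 73 74 75
f 73 75 57
f 74 54 76
f 74 76 75
f 75 76 77
f 75 77 57
f 76 54 78
f 76 78 77
f 77 78 79
f 77 79 57
f 78 54 80
f 78 80 79
f 79 80 81
f 79 81 57
f 80 54 55
f 80 55 81
f 81 55 56
f 81 56 57



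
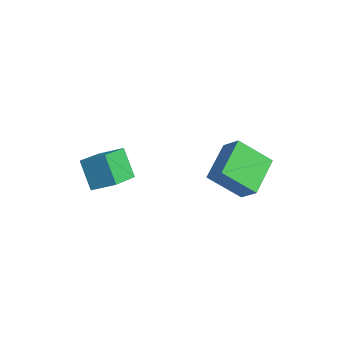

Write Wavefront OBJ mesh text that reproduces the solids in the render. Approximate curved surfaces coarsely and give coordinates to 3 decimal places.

v 1.89 2.337 -2.051
v 2.777 2.509 -1.308
v 0.816 3.965 -1.145
v 1.704 4.136 -0.402
v 2.736 3.624 -3.358
v 3.624 3.795 -2.615
v 1.663 5.251 -2.452
v 2.55 5.423 -1.709
v -0.735 -1.998 -2.787
v -1.668 -1.988 -1.39
v -1.88 -0.339 -3.563
v -2.813 -0.329 -2.166
v 0.073 -1.191 -2.254
v -0.86 -1.181 -0.857
v -1.072 0.468 -3.03
v -2.005 0.478 -1.633
f 2 4 1
f 5 2 1
f 1 4 3
f 3 5 1
f 2 8 4
f 6 2 5
f 6 8 2
f 4 8 3
f 7 5 3
f 3 8 7
f 7 6 5
f 8 6 7
f 10 12 9
f 13 10 9
f 9 12 11
f 11 13 9
f 10 16 12
f 14 10 13
f 14 16 10
f 12 16 11
f 15 13 11
f 11 16 15
f 15 14 13
f 16 14 15



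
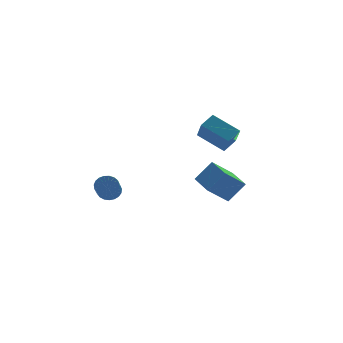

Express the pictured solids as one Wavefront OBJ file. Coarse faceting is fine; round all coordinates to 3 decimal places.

v -3.291 1.684 -3.909
v -2.824 1.856 -3.446
v -3.302 0.689 -2.528
v -3.769 0.516 -2.991
v -3.046 2.011 -3.365
v -3.525 0.844 -2.447
v -3.311 2.109 -3.379
v -3.79 0.942 -2.461
v -3.573 2.133 -3.484
v -4.051 0.966 -2.566
v -3.785 2.08 -3.662
v -4.264 0.913 -2.745
v -3.912 1.958 -3.884
v -4.391 0.791 -2.966
v -3.932 1.789 -4.109
v -4.41 0.622 -3.191
v -3.841 1.601 -4.3
v -4.319 0.434 -3.382
v -3.655 1.428 -4.423
v -4.133 0.261 -3.506
v -3.405 1.299 -4.458
v -3.884 0.132 -3.54
v -3.136 1.236 -4.397
v -3.615 0.069 -3.48
v -2.894 1.251 -4.252
v -3.372 0.084 -3.335
v -2.72 1.341 -4.048
v -3.199 0.173 -3.13
v -2.645 1.489 -3.819
v -3.124 0.322 -2.902
v -2.682 1.672 -3.607
v -3.16 0.505 -2.689
v 3.459 1.661 -1.159
v 2.304 2.83 -0.245
v 3.626 2.765 -2.36
v 2.471 3.934 -1.446
v 4.289 2.086 -0.654
v 3.134 3.255 0.26
v 4.456 3.19 -1.855
v 3.301 4.359 -0.941
v 1.521 -3.488 -3.192
v 0.342 -3.576 -2.19
v 1.464 -1.741 -3.106
v 0.285 -1.829 -2.104
v 2.455 -3.511 -2.096
v 1.276 -3.599 -1.094
v 2.398 -1.764 -2.01
v 1.219 -1.852 -1.008
f 2 1 5
f 2 5 3
f 3 5 6
f 3 6 4
f 5 1 7
f 5 7 6
f 6 7 8
f 6 8 4
f 7 1 9
f 7 9 8
f 8 9 10
f 8 10 4
f 9 1 11
f 9 11 10
f 10 11 12
f 10 12 4
f 11 1 13
f 11 13 12
f 12 13 14
f 12 14 4
f 13 1 15
f 13 15 14
f 14 15 16
f 14 16 4
f 15 1 17
f 15 17 16
f 16 17 18
f 16 18 4
f 17 1 19
f 17 19 18
f 18 19 20
f 18 20 4
f 19 1 21
f 19 21 20
f 20 21 22
f 20 22 4
f 21 1 23
f 21 23 22
f 22 23 24
f 22 24 4
f 23 1 25
f 23 25 24
f 24 25 26
f 24 26 4
f 25 1 27
f 25 27 26
f 26 27 28
f 26 28 4
f 27 1 29
f 27 29 28
f 28 29 30
f 28 30 4
f 29 1 31
f 29 31 30
f 30 31 32
f 30 32 4
f 31 1 2
f 31 2 32
f 32 2 3
f 32 3 4
f 34 36 33
f 37 34 33
f 33 36 35
f 35 37 33
f 34 40 36
f 38 34 37
f 38 40 34
f 36 40 35
f 39 37 35
f 35 40 39
f 39 38 37
f 40 38 39
f 42 44 41
f 45 42 41
f 41 44 43
f 43 45 41
f 42 48 44
f 46 42 45
f 46 48 42
f 44 48 43
f 47 45 43
f 43 48 47
f 47 46 45
f 48 46 47



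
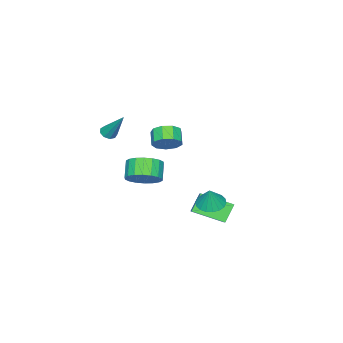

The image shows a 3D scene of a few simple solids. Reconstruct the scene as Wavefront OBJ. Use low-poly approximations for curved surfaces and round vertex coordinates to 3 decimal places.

v -0.624 -2.708 -1.643
v 0.192 -2.744 -0.936
v -0.581 -3.208 -0.069
v -1.396 -3.172 -0.777
v 0.008 -2.306 -0.865
v -0.764 -2.769 0.001
v -0.301 -1.947 -0.949
v -1.073 -2.411 -0.082
v -0.674 -1.739 -1.17
v -1.446 -2.203 -0.303
v -1.037 -1.723 -1.484
v -1.809 -2.187 -0.618
v -1.318 -1.902 -1.831
v -2.09 -2.366 -0.964
v -1.462 -2.241 -2.14
v -2.234 -2.705 -1.273
v -1.439 -2.672 -2.351
v -2.212 -3.136 -1.484
v -1.256 -3.111 -2.421
v -2.028 -3.574 -1.555
v -0.947 -3.469 -2.338
v -1.719 -3.933 -1.471
v -0.574 -3.677 -2.117
v -1.346 -4.141 -1.25
v -0.211 -3.693 -1.802
v -0.983 -4.157 -0.936
v 0.07 -3.514 -1.456
v -0.702 -3.978 -0.589
v 0.214 -3.175 -1.147
v -0.558 -3.639 -0.28
v 1.457 -3.53 2.762
v 1.913 -3.755 2.869
v 1.663 -2.33 4.398
v 1.963 -3.474 2.657
v 1.777 -3.22 2.494
v 1.441 -3.11 2.456
v 1.112 -3.197 2.561
v 0.945 -3.44 2.76
v 1.018 -3.725 2.96
v 1.296 -3.919 3.067
v 1.649 -3.931 3.031
v -2.767 -2.607 0.257
v -2.075 -3.014 0.641
v -2.721 -3.539 1.248
v -3.413 -3.133 0.863
v -2.209 -2.502 0.942
v -2.855 -3.027 1.549
v -2.604 -2.039 0.922
v -3.25 -2.564 1.529
v -3.076 -1.842 0.591
v -3.721 -2.368 1.197
v -3.403 -2.004 0.103
v -4.048 -2.529 0.71
v -3.432 -2.447 -0.313
v -4.078 -2.973 0.294
v -3.151 -2.966 -0.462
v -3.796 -3.491 0.145
v -2.69 -3.317 -0.275
v -3.335 -3.842 0.332
v -2.265 -3.336 0.161
v -2.91 -3.861 0.767
v -3.635 1.29 -3.826
v -2.825 -0.419 -3.116
v -2.888 1.88 -3.255
v -2.078 0.171 -2.546
v -2.802 1.249 -4.874
v -1.992 -0.46 -4.165
v -2.055 1.839 -4.304
v -1.245 0.13 -3.594
v -0.779 1.718 -2.103
v -0.121 1.201 -2.252
v -0.361 1.902 -0.897
v 0.015 1.54 -2.351
v -0.007 1.914 -2.4
v -0.181 2.25 -2.391
v -0.473 2.48 -2.325
v -0.827 2.56 -2.215
v -1.17 2.473 -2.082
v -1.436 2.236 -1.955
v -1.572 1.897 -1.856
v -1.551 1.523 -1.807
v -1.377 1.187 -1.816
v -1.084 0.957 -1.882
v -0.731 0.877 -1.992
v -0.387 0.964 -2.124
f 2 1 5
f 2 5 3
f 3 5 6
f 3 6 4
f 5 1 7
f 5 7 6
f 6 7 8
f 6 8 4
f 7 1 9
f 7 9 8
f 8 9 10
f 8 10 4
f 9 1 11
f 9 11 10
f 10 11 12
f 10 12 4
f 11 1 13
f 11 13 12
f 12 13 14
f 12 14 4
f 13 1 15
f 13 15 14
f 14 15 16
f 14 16 4
f 15 1 17
f 15 17 16
f 16 17 18
f 16 18 4
f 17 1 19
f 17 19 18
f 18 19 20
f 18 20 4
f 19 1 21
f 19 21 20
f 20 21 22
f 20 22 4
f 21 1 23
f 21 23 22
f 22 23 24
f 22 24 4
f 23 1 25
f 23 25 24
f 24 25 26
f 24 26 4
f 25 1 27
f 25 27 26
f 26 27 28
f 26 28 4
f 27 1 29
f 27 29 28
f 28 29 30
f 28 30 4
f 29 1 2
f 29 2 30
f 30 2 3
f 30 3 4
f 32 31 34
f 32 34 33
f 34 31 35
f 34 35 33
f 35 31 36
f 35 36 33
f 36 31 37
f 36 37 33
f 37 31 38
f 37 38 33
f 38 31 39
f 38 39 33
f 39 31 40
f 39 40 33
f 40 31 41
f 40 41 33
f 41 31 32
f 41 32 33
f 43 42 46
f 43 46 44
f 44 46 47
f 44 47 45
f 46 42 48
f 46 48 47
f 47 48 49
f 47 49 45
f 48 42 50
f 48 50 49
f 49 50 51
f 49 51 45
f 50 42 52
f 50 52 51
f 51 52 53
f 51 53 45
f 52 42 54
f 52 54 53
f 53 54 55
f 53 55 45
f 54 42 56
f 54 56 55
f 55 56 57
f 55 57 45
f 56 42 58
f 56 58 57
f 57 58 59
f 57 59 45
f 58 42 60
f 58 60 59
f 59 60 61
f 59 61 45
f 60 42 43
f 60 43 61
f 61 43 44
f 61 44 45
f 63 65 62
f 66 63 62
f 62 65 64
f 64 66 62
f 63 69 65
f 67 63 66
f 67 69 63
f 65 69 64
f 68 66 64
f 64 69 68
f 68 67 66
f 69 67 68
f 71 70 73
f 71 73 72
f 73 70 74
f 73 74 72
f 74 70 75
f 74 75 72
f 75 70 76
f 75 76 72
f 76 70 77
f 76 77 72
f 77 70 78
f 77 78 72
f 78 70 79
f 78 79 72
f 79 70 80
f 79 80 72
f 80 70 81
f 80 81 72
f 81 70 82
f 81 82 72
f 82 70 83
f 82 83 72
f 83 70 84
f 83 84 72
f 84 70 85
f 84 85 72
f 85 70 71
f 85 71 72



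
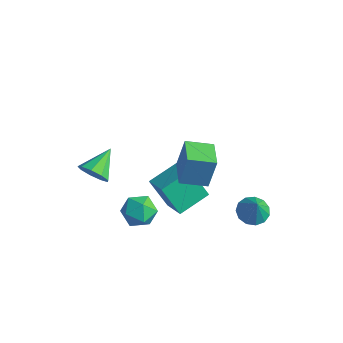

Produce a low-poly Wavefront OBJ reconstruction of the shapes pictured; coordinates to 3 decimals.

v -2.449 -0.121 -3.63
v -1.467 0.334 -4.007
v -1.533 -1.634 -3.073
v -0.551 -1.179 -3.45
v -1.079 -0.728 -2.538
v -1.645 0.207 -2.882
v -1.355 -1.507 -4.198
v -1.921 -0.572 -4.542
v -0.791 -0.522 -4.358
v -0.62 -0.041 -3.332
v -2.38 -1.259 -3.748
v -2.209 -0.778 -2.722
v 0.796 -1.138 0.696
v 1.133 0.738 1.301
v -0.71 -0.606 -0.112
v -0.373 1.27 0.493
v 1.853 -0.77 -1.033
v 2.19 1.106 -0.428
v 0.347 -0.238 -1.841
v 0.684 1.638 -1.236
v 1.105 -0.313 2.657
v 1.274 0.154 4.522
v 2.145 0.842 2.274
v 2.314 1.308 4.139
v 2.426 -1.448 2.821
v 2.595 -0.982 4.686
v 3.466 -0.294 2.438
v 3.635 0.173 4.303
v -3.645 -2.045 -0.58
v -2.826 -2.168 -0.019
v -3.995 -0.375 0.3
v -2.668 -1.833 -0.594
v -2.967 -1.596 -1.162
v -3.583 -1.57 -1.457
v -4.228 -1.766 -1.342
v -4.6 -2.093 -0.87
v -4.525 -2.397 -0.262
v -4.038 -2.537 0.197
v -3.367 -2.446 0.293
v 2.842 4.001 -3.786
v 3.637 4.516 -3.996
v 3.418 3.679 -2.394
v 3.283 4.865 -3.769
v 2.789 4.939 -3.547
v 2.312 4.716 -3.401
v 2.003 4.265 -3.378
v 1.961 3.731 -3.484
v 2.198 3.282 -3.686
v 2.64 3.061 -3.919
v 3.147 3.139 -4.111
v 3.556 3.49 -4.199
v 3.739 4.003 -4.156
f 1 12 6
f 1 6 2
f 1 2 8
f 1 8 11
f 1 11 12
f 2 6 10
f 6 12 5
f 12 11 3
f 11 8 7
f 8 2 9
f 4 10 5
f 4 5 3
f 4 3 7
f 4 7 9
f 4 9 10
f 5 10 6
f 3 5 12
f 7 3 11
f 9 7 8
f 10 9 2
f 14 16 13
f 17 14 13
f 13 16 15
f 15 17 13
f 14 20 16
f 18 14 17
f 18 20 14
f 16 20 15
f 19 17 15
f 15 20 19
f 19 18 17
f 20 18 19
f 22 24 21
f 25 22 21
f 21 24 23
f 23 25 21
f 22 28 24
f 26 22 25
f 26 28 22
f 24 28 23
f 27 25 23
f 23 28 27
f 27 26 25
f 28 26 27
f 30 29 32
f 30 32 31
f 32 29 33
f 32 33 31
f 33 29 34
f 33 34 31
f 34 29 35
f 34 35 31
f 35 29 36
f 35 36 31
f 36 29 37
f 36 37 31
f 37 29 38
f 37 38 31
f 38 29 39
f 38 39 31
f 39 29 30
f 39 30 31
f 41 40 43
f 41 43 42
f 43 40 44
f 43 44 42
f 44 40 45
f 44 45 42
f 45 40 46
f 45 46 42
f 46 40 47
f 46 47 42
f 47 40 48
f 47 48 42
f 48 40 49
f 48 49 42
f 49 40 50
f 49 50 42
f 50 40 51
f 50 51 42
f 51 40 52
f 51 52 42
f 52 40 41
f 52 41 42



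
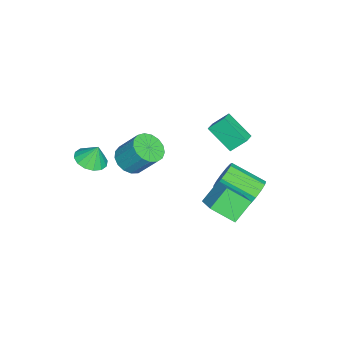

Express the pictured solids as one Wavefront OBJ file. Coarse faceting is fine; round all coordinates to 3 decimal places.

v 2.926 -2.392 2.986
v 3.654 -2.823 3.188
v 2.874 -2.008 3.994
v 3.794 -2.421 3.041
v 3.7 -2.011 2.88
v 3.4 -1.703 2.747
v 2.972 -1.58 2.678
v 2.532 -1.674 2.692
v 2.197 -1.962 2.784
v 2.058 -2.364 2.931
v 2.151 -2.774 3.092
v 2.452 -3.082 3.225
v 2.88 -3.205 3.294
v 3.32 -3.11 3.28
v -1.951 4.763 -2.372
v -1.239 4.484 -2.807
v -1.396 2.639 -1.883
v -2.109 2.917 -1.448
v -1.075 4.682 -2.384
v -1.232 2.837 -1.459
v -1.189 4.906 -1.956
v -1.347 3.061 -1.031
v -1.546 5.085 -1.661
v -1.703 3.239 -0.736
v -2.031 5.161 -1.592
v -2.188 3.316 -0.667
v -2.491 5.11 -1.77
v -2.648 3.265 -0.845
v -2.779 4.95 -2.14
v -2.937 3.105 -1.215
v -2.805 4.73 -2.584
v -2.962 2.884 -1.659
v -2.56 4.52 -2.96
v -2.717 2.675 -2.035
v -2.121 4.387 -3.15
v -2.279 2.542 -2.225
v -1.629 4.374 -3.093
v -1.786 2.529 -2.168
v -0.521 3.112 -0.457
v 0.715 3.857 0.302
v -0.688 4.354 -1.403
v 0.547 5.098 -0.644
v 0.413 2.522 -1.396
v 1.648 3.266 -0.637
v 0.245 3.763 -2.342
v 1.481 4.508 -1.583
v -1.787 3.602 1.382
v -2.227 2.319 2.488
v -2.019 4.382 2.194
v -2.459 3.099 3.3
v -1.021 3.561 1.64
v -1.461 2.278 2.746
v -1.253 4.341 2.452
v -1.693 3.058 3.558
v -3.468 -2.45 -2.718
v -2.917 -1.844 -3.257
v -2.721 -0.744 -1.82
v -3.272 -1.35 -1.282
v -3.354 -1.685 -3.32
v -3.158 -0.585 -1.883
v -3.817 -1.7 -3.245
v -3.621 -0.601 -1.808
v -4.199 -1.888 -3.049
v -4.004 -0.788 -1.612
v -4.415 -2.204 -2.778
v -4.219 -1.104 -1.341
v -4.413 -2.577 -2.493
v -4.217 -1.477 -1.056
v -4.195 -2.92 -2.259
v -3.999 -1.82 -0.823
v -3.81 -3.156 -2.131
v -3.614 -2.056 -0.694
v -3.347 -3.23 -2.138
v -3.151 -2.13 -0.701
v -2.912 -3.125 -2.277
v -2.716 -2.026 -0.84
v -2.604 -2.866 -2.518
v -2.408 -1.766 -1.081
v -2.494 -2.511 -2.804
v -2.298 -1.411 -1.367
v -2.607 -2.142 -3.071
v -2.411 -1.043 -1.634
f 2 1 4
f 2 4 3
f 4 1 5
f 4 5 3
f 5 1 6
f 5 6 3
f 6 1 7
f 6 7 3
f 7 1 8
f 7 8 3
f 8 1 9
f 8 9 3
f 9 1 10
f 9 10 3
f 10 1 11
f 10 11 3
f 11 1 12
f 11 12 3
f 12 1 13
f 12 13 3
f 13 1 14
f 13 14 3
f 14 1 2
f 14 2 3
f 16 15 19
f 16 19 17
f 17 19 20
f 17 20 18
f 19 15 21
f 19 21 20
f 20 21 22
f 20 22 18
f 21 15 23
f 21 23 22
f 22 23 24
f 22 24 18
f 23 15 25
f 23 25 24
f 24 25 26
f 24 26 18
f 25 15 27
f 25 27 26
f 26 27 28
f 26 28 18
f 27 15 29
f 27 29 28
f 28 29 30
f 28 30 18
f 29 15 31
f 29 31 30
f 30 31 32
f 30 32 18
f 31 15 33
f 31 33 32
f 32 33 34
f 32 34 18
f 33 15 35
f 33 35 34
f 34 35 36
f 34 36 18
f 35 15 37
f 35 37 36
f 36 37 38
f 36 38 18
f 37 15 16
f 37 16 38
f 38 16 17
f 38 17 18
f 40 42 39
f 43 40 39
f 39 42 41
f 41 43 39
f 40 46 42
f 44 40 43
f 44 46 40
f 42 46 41
f 45 43 41
f 41 46 45
f 45 44 43
f 46 44 45
f 48 50 47
f 51 48 47
f 47 50 49
f 49 51 47
f 48 54 50
f 52 48 51
f 52 54 48
f 50 54 49
f 53 51 49
f 49 54 53
f 53 52 51
f 54 52 53
f 56 55 59
f 56 59 57
f 57 59 60
f 57 60 58
f 59 55 61
f 59 61 60
f 60 61 62
f 60 62 58
f 61 55 63
f 61 63 62
f 62 63 64
f 62 64 58
f 63 55 65
f 63 65 64
f 64 65 66
f 64 66 58
f 65 55 67
f 65 67 66
f 66 67 68
f 66 68 58
f 67 55 69
f 67 69 68
f 68 69 70
f 68 70 58
f 69 55 71
f 69 71 70
f 70 71 72
f 70 72 58
f 71 55 73
f 71 73 72
f 72 73 74
f 72 74 58
f 73 55 75
f 73 75 74
f 74 75 76
f 74 76 58
f 75 55 77
f 75 77 76
f 76 77 78
f 76 78 58
f 77 55 79
f 77 79 78
f 78 79 80
f 78 80 58
f 79 55 81
f 79 81 80
f 80 81 82
f 80 82 58
f 81 55 56
f 81 56 82
f 82 56 57
f 82 57 58



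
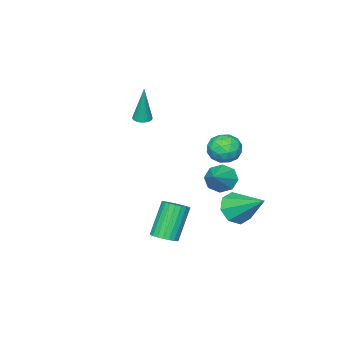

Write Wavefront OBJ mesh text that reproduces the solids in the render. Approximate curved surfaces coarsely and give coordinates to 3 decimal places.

v -1.229 1.948 -0.318
v -0.857 2.185 -1.044
v 0.029 2.532 0.518
v -1.238 2.65 -0.796
v -1.614 2.704 -0.268
v -1.764 2.315 0.231
v -1.602 1.711 0.409
v -1.221 1.245 0.161
v -0.845 1.191 -0.368
v -0.694 1.58 -0.867
v 2.461 1.588 -2.971
v 3.058 1.427 -2.643
v 2.036 1.272 -0.861
v 1.439 1.432 -1.189
v 3.053 1.717 -2.621
v 2.031 1.562 -0.838
v 2.945 1.985 -2.659
v 1.924 1.83 -0.877
v 2.754 2.184 -2.751
v 1.733 2.029 -0.969
v 2.512 2.28 -2.881
v 1.491 2.125 -1.099
v 2.261 2.256 -3.027
v 1.24 2.101 -1.245
v 2.045 2.117 -3.163
v 1.023 1.962 -1.381
v 1.901 1.886 -3.266
v 0.879 1.731 -1.484
v 1.853 1.604 -3.318
v 0.832 1.448 -1.536
v 1.911 1.318 -3.31
v 0.889 1.163 -1.528
v 2.063 1.08 -3.243
v 1.042 0.925 -1.461
v 2.285 0.929 -3.129
v 1.263 0.774 -1.347
v 2.536 0.892 -2.988
v 1.515 0.737 -1.206
v 2.775 0.975 -2.844
v 1.754 0.82 -1.062
v 2.96 1.164 -2.722
v 1.938 1.009 -0.94
v -1.208 -3.191 2.115
v -0.771 -2.954 2.059
v -1.072 -2.929 4.285
v -0.897 -2.805 2.049
v -1.07 -2.715 2.049
v -1.264 -2.698 2.059
v -1.449 -2.755 2.077
v -1.598 -2.879 2.102
v -1.687 -3.05 2.128
v -1.704 -3.243 2.152
v -1.644 -3.428 2.171
v -1.519 -3.577 2.181
v -1.346 -3.667 2.181
v -1.152 -3.685 2.171
v -0.966 -3.627 2.153
v -0.817 -3.504 2.128
v -0.728 -3.332 2.102
v -0.712 -3.139 2.078
v -1.662 2.562 -2.337
v -1.197 2.049 -1.616
v -1.598 4.358 -1.103
v -0.708 2.371 -2.109
v -0.778 2.804 -2.736
v -1.366 3.096 -3.129
v -2.127 3.075 -3.059
v -2.617 2.754 -2.566
v -2.547 2.32 -1.939
v -1.959 2.028 -1.545
v -1.199 2.499 1.02
v -0.633 2.272 1.716
v -2.267 1.628 1.604
v -1.701 1.401 2.3
v -2.036 2.261 2.238
v -1.375 2.8 1.877
v -1.525 1.1 1.443
v -0.864 1.639 1.082
v -0.834 1.407 1.977
v -1.15 2.125 2.469
v -1.75 1.775 0.851
v -2.066 2.493 1.343
v -0.822 2.462 1.316
v -2.078 1.438 2.004
v -2.275 1.944 1.967
v -1.942 1.81 2.376
v -1.258 2.772 1.411
v -0.926 2.638 1.82
v -1.75 2.632 2.127
v -1.974 1.262 1.5
v -1.642 1.128 1.909
v -0.958 2.09 0.944
v -0.625 1.956 1.353
v -1.15 1.268 1.193
v -0.608 1.82 1.879
v -1.236 1.308 2.223
v -1.132 1.132 1.719
v -0.744 1.448 1.507
v -0.793 2.242 2.168
v -1.421 1.73 2.512
v -1.618 2.236 2.475
v -1.23 2.552 2.263
v -0.912 1.734 2.322
v -1.479 2.17 0.808
v -2.107 1.658 1.152
v -1.67 1.348 1.057
v -1.282 1.664 0.845
v -1.664 2.592 1.097
v -2.292 2.08 1.441
v -2.156 2.452 1.813
v -1.768 2.768 1.601
v -1.988 2.166 0.998
f 2 1 4
f 2 4 3
f 4 1 5
f 4 5 3
f 5 1 6
f 5 6 3
f 6 1 7
f 6 7 3
f 7 1 8
f 7 8 3
f 8 1 9
f 8 9 3
f 9 1 10
f 9 10 3
f 10 1 2
f 10 2 3
f 12 11 15
f 12 15 13
f 13 15 16
f 13 16 14
f 15 11 17
f 15 17 16
f 16 17 18
f 16 18 14
f 17 11 19
f 17 19 18
f 18 19 20
f 18 20 14
f 19 11 21
f 19 21 20
f 20 21 22
f 20 22 14
f 21 11 23
f 21 23 22
f 22 23 24
f 22 24 14
f 23 11 25
f 23 25 24
f 24 25 26
f 24 26 14
f 25 11 27
f 25 27 26
f 26 27 28
f 26 28 14
f 27 11 29
f 27 29 28
f 28 29 30
f 28 30 14
f 29 11 31
f 29 31 30
f 30 31 32
f 30 32 14
f 31 11 33
f 31 33 32
f 32 33 34
f 32 34 14
f 33 11 35
f 33 35 34
f 34 35 36
f 34 36 14
f 35 11 37
f 35 37 36
f 36 37 38
f 36 38 14
f 37 11 39
f 37 39 38
f 38 39 40
f 38 40 14
f 39 11 41
f 39 41 40
f 40 41 42
f 40 42 14
f 41 11 12
f 41 12 42
f 42 12 13
f 42 13 14
f 44 43 46
f 44 46 45
f 46 43 47
f 46 47 45
f 47 43 48
f 47 48 45
f 48 43 49
f 48 49 45
f 49 43 50
f 49 50 45
f 50 43 51
f 50 51 45
f 51 43 52
f 51 52 45
f 52 43 53
f 52 53 45
f 53 43 54
f 53 54 45
f 54 43 55
f 54 55 45
f 55 43 56
f 55 56 45
f 56 43 57
f 56 57 45
f 57 43 58
f 57 58 45
f 58 43 59
f 58 59 45
f 59 43 60
f 59 60 45
f 60 43 44
f 60 44 45
f 62 61 64
f 62 64 63
f 64 61 65
f 64 65 63
f 65 61 66
f 65 66 63
f 66 61 67
f 66 67 63
f 67 61 68
f 67 68 63
f 68 61 69
f 68 69 63
f 69 61 70
f 69 70 63
f 70 61 62
f 70 62 63
f 71 108 87
f 108 82 111
f 87 111 76
f 108 111 87
f 71 87 83
f 87 76 88
f 83 88 72
f 87 88 83
f 71 83 92
f 83 72 93
f 92 93 78
f 83 93 92
f 71 92 104
f 92 78 107
f 104 107 81
f 92 107 104
f 71 104 108
f 104 81 112
f 108 112 82
f 104 112 108
f 72 88 99
f 88 76 102
f 99 102 80
f 88 102 99
f 76 111 89
f 111 82 110
f 89 110 75
f 111 110 89
f 82 112 109
f 112 81 105
f 109 105 73
f 112 105 109
f 81 107 106
f 107 78 94
f 106 94 77
f 107 94 106
f 78 93 98
f 93 72 95
f 98 95 79
f 93 95 98
f 74 100 86
f 100 80 101
f 86 101 75
f 100 101 86
f 74 86 84
f 86 75 85
f 84 85 73
f 86 85 84
f 74 84 91
f 84 73 90
f 91 90 77
f 84 90 91
f 74 91 96
f 91 77 97
f 96 97 79
f 91 97 96
f 74 96 100
f 96 79 103
f 100 103 80
f 96 103 100
f 75 101 89
f 101 80 102
f 89 102 76
f 101 102 89
f 73 85 109
f 85 75 110
f 109 110 82
f 85 110 109
f 77 90 106
f 90 73 105
f 106 105 81
f 90 105 106
f 79 97 98
f 97 77 94
f 98 94 78
f 97 94 98
f 80 103 99
f 103 79 95
f 99 95 72
f 103 95 99



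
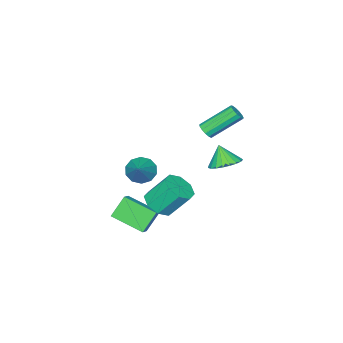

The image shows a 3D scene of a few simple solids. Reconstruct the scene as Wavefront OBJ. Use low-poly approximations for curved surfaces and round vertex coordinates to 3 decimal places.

v -2.591 0.242 -1.185
v -1.608 0.397 -1.008
v -2.709 -0.362 0.005
v -1.782 0.745 -0.849
v -2.095 1.006 -0.748
v -2.494 1.135 -0.723
v -2.91 1.109 -0.777
v -3.27 0.933 -0.902
v -3.513 0.638 -1.076
v -3.597 0.275 -1.269
v -3.506 -0.095 -1.447
v -3.257 -0.406 -1.58
v -2.893 -0.605 -1.645
v -2.477 -0.657 -1.63
v -2.08 -0.555 -1.538
v -1.772 -0.314 -1.386
v -1.605 0.023 -1.198
v 3.002 -2.898 -3.997
v 2.112 -2.72 -2.802
v 2.503 -0.999 -4.651
v 1.613 -0.821 -3.457
v 3.647 -2.579 -3.563
v 2.757 -2.401 -2.369
v 3.148 -0.68 -4.218
v 2.258 -0.502 -3.023
v -0.528 0.571 2.67
v -0.248 0.385 3.105
v -1.591 1.443 4.425
v -1.872 1.629 3.99
v -0.116 0.653 3.024
v -1.459 1.711 4.344
v -0.114 0.896 2.831
v -1.458 1.953 4.151
v -0.245 1.035 2.587
v -1.588 2.093 3.907
v -0.465 1.027 2.369
v -1.809 2.085 3.689
v -0.705 0.874 2.247
v -2.049 1.932 3.566
v -0.889 0.625 2.259
v -2.233 1.683 3.579
v -0.959 0.359 2.402
v -2.302 1.417 3.721
v -0.891 0.16 2.63
v -2.235 1.218 3.949
v -0.709 0.092 2.87
v -2.053 1.15 4.19
v -0.469 0.176 3.048
v -1.813 1.233 4.367
v 0.475 -3.271 -1.805
v 1.147 -3.813 -2.092
v 1.685 -2.389 -0.635
v 1.136 -3.359 -2.423
v 0.873 -2.871 -2.519
v 0.458 -2.536 -2.341
v 0.049 -2.481 -1.959
v -0.197 -2.728 -1.518
v -0.187 -3.182 -1.186
v 0.076 -3.67 -1.091
v 0.491 -4.006 -1.268
v 0.9 -4.06 -1.651
v 4.013 1.307 -0.372
v 4.916 1.347 -0.019
v 4.309 2.272 1.426
v 3.407 2.233 1.072
v 4.756 1.925 -0.456
v 4.15 2.851 0.989
v 4.162 2.142 -0.845
v 3.555 3.067 0.6
v 3.48 1.869 -0.956
v 2.873 2.795 0.489
v 3.111 1.268 -0.726
v 2.504 2.193 0.719
v 3.27 0.689 -0.289
v 2.664 1.615 1.156
v 3.865 0.473 0.1
v 3.258 1.398 1.545
v 4.547 0.745 0.211
v 3.94 1.671 1.656
f 2 1 4
f 2 4 3
f 4 1 5
f 4 5 3
f 5 1 6
f 5 6 3
f 6 1 7
f 6 7 3
f 7 1 8
f 7 8 3
f 8 1 9
f 8 9 3
f 9 1 10
f 9 10 3
f 10 1 11
f 10 11 3
f 11 1 12
f 11 12 3
f 12 1 13
f 12 13 3
f 13 1 14
f 13 14 3
f 14 1 15
f 14 15 3
f 15 1 16
f 15 16 3
f 16 1 17
f 16 17 3
f 17 1 2
f 17 2 3
f 19 21 18
f 22 19 18
f 18 21 20
f 20 22 18
f 19 25 21
f 23 19 22
f 23 25 19
f 21 25 20
f 24 22 20
f 20 25 24
f 24 23 22
f 25 23 24
f 27 26 30
f 27 30 28
f 28 30 31
f 28 31 29
f 30 26 32
f 30 32 31
f 31 32 33
f 31 33 29
f 32 26 34
f 32 34 33
f 33 34 35
f 33 35 29
f 34 26 36
f 34 36 35
f 35 36 37
f 35 37 29
f 36 26 38
f 36 38 37
f 37 38 39
f 37 39 29
f 38 26 40
f 38 40 39
f 39 40 41
f 39 41 29
f 40 26 42
f 40 42 41
f 41 42 43
f 41 43 29
f 42 26 44
f 42 44 43
f 43 44 45
f 43 45 29
f 44 26 46
f 44 46 45
f 45 46 47
f 45 47 29
f 46 26 48
f 46 48 47
f 47 48 49
f 47 49 29
f 48 26 27
f 48 27 49
f 49 27 28
f 49 28 29
f 51 50 53
f 51 53 52
f 53 50 54
f 53 54 52
f 54 50 55
f 54 55 52
f 55 50 56
f 55 56 52
f 56 50 57
f 56 57 52
f 57 50 58
f 57 58 52
f 58 50 59
f 58 59 52
f 59 50 60
f 59 60 52
f 60 50 61
f 60 61 52
f 61 50 51
f 61 51 52
f 63 62 66
f 63 66 64
f 64 66 67
f 64 67 65
f 66 62 68
f 66 68 67
f 67 68 69
f 67 69 65
f 68 62 70
f 68 70 69
f 69 70 71
f 69 71 65
f 70 62 72
f 70 72 71
f 71 72 73
f 71 73 65
f 72 62 74
f 72 74 73
f 73 74 75
f 73 75 65
f 74 62 76
f 74 76 75
f 75 76 77
f 75 77 65
f 76 62 78
f 76 78 77
f 77 78 79
f 77 79 65
f 78 62 63
f 78 63 79
f 79 63 64
f 79 64 65



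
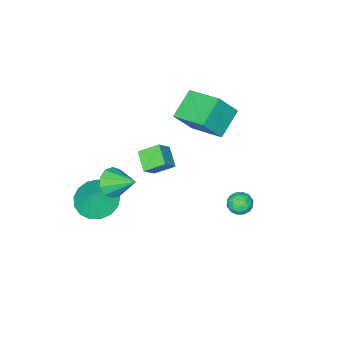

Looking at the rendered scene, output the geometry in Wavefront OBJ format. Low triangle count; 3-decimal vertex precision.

v -2.213 -0.367 -1.494
v -3.518 -0.745 -0.667
v -2.371 1.455 -0.91
v -3.676 1.077 -0.083
v -1.364 -0.677 -0.297
v -2.669 -1.055 0.53
v -1.522 1.145 0.287
v -2.827 0.767 1.114
v 2.767 -1.13 -4.116
v 3.721 -1.141 -4.599
v 3.313 -0.83 -3.044
v 3.562 -0.657 -4.654
v 3.22 -0.282 -4.585
v 2.774 -0.101 -4.409
v 2.327 -0.156 -4.165
v 1.981 -0.434 -3.91
v 1.814 -0.872 -3.703
v 1.866 -1.369 -3.59
v 2.124 -1.811 -3.597
v 2.53 -2.097 -3.724
v 2.989 -2.162 -3.94
v 3.398 -1.991 -4.196
v 3.662 -1.622 -4.434
v -1.942 3.891 -3.355
v -1.595 4.294 -3.016
v -1.105 3.346 -3.564
v -0.758 3.749 -3.225
v -1.171 3.369 -2.937
v -1.688 3.705 -2.808
v -1.012 3.935 -3.772
v -1.529 4.271 -3.643
v -1.02 4.321 -3.273
v -1.118 3.971 -2.758
v -1.582 3.669 -3.822
v -1.68 3.319 -3.307
v -1.842 4.14 -3.167
v -0.858 3.5 -3.413
v -1.1 3.276 -3.244
v -0.897 3.513 -3.045
v -1.897 3.794 -3.045
v -1.693 4.031 -2.845
v -1.444 3.487 -2.799
v -1.007 3.609 -3.735
v -0.803 3.846 -3.535
v -1.803 4.127 -3.535
v -1.6 4.364 -3.336
v -1.256 4.153 -3.781
v -1.3 4.393 -3.119
v -0.808 4.073 -3.242
v -0.957 4.182 -3.564
v -1.261 4.38 -3.487
v -1.358 4.187 -2.816
v -0.866 3.867 -2.939
v -1.109 3.644 -2.77
v -1.413 3.842 -2.694
v -1.02 4.203 -2.967
v -1.834 3.773 -3.641
v -1.342 3.453 -3.764
v -1.287 3.798 -3.886
v -1.591 3.996 -3.81
v -1.892 3.567 -3.338
v -1.4 3.247 -3.461
v -1.439 3.26 -3.093
v -1.743 3.458 -3.016
v -1.68 3.437 -3.613
v 2.35 -0.459 -2.578
v 3.116 -0.405 -2.354
v 2.03 0.759 -1.782
v 3.06 -0.147 -2.772
v 2.733 -0.008 -3.115
v 2.26 -0.041 -3.254
v 1.821 -0.235 -3.134
v 1.584 -0.514 -2.802
v 1.639 -0.772 -2.384
v 1.966 -0.911 -2.04
v 2.44 -0.877 -1.902
v 2.879 -0.684 -2.021
v -0.561 -0.001 -1.548
v 0.132 0.105 -0.822
v -0.16 0.864 -2.057
v 0.533 0.97 -1.33
v 0.127 -0.65 -2.11
v 0.82 -0.544 -1.383
v 0.528 0.215 -2.618
v 1.221 0.321 -1.892
f 2 4 1
f 5 2 1
f 1 4 3
f 3 5 1
f 2 8 4
f 6 2 5
f 6 8 2
f 4 8 3
f 7 5 3
f 3 8 7
f 7 6 5
f 8 6 7
f 10 9 12
f 10 12 11
f 12 9 13
f 12 13 11
f 13 9 14
f 13 14 11
f 14 9 15
f 14 15 11
f 15 9 16
f 15 16 11
f 16 9 17
f 16 17 11
f 17 9 18
f 17 18 11
f 18 9 19
f 18 19 11
f 19 9 20
f 19 20 11
f 20 9 21
f 20 21 11
f 21 9 22
f 21 22 11
f 22 9 23
f 22 23 11
f 23 9 10
f 23 10 11
f 24 61 40
f 61 35 64
f 40 64 29
f 61 64 40
f 24 40 36
f 40 29 41
f 36 41 25
f 40 41 36
f 24 36 45
f 36 25 46
f 45 46 31
f 36 46 45
f 24 45 57
f 45 31 60
f 57 60 34
f 45 60 57
f 24 57 61
f 57 34 65
f 61 65 35
f 57 65 61
f 25 41 52
f 41 29 55
f 52 55 33
f 41 55 52
f 29 64 42
f 64 35 63
f 42 63 28
f 64 63 42
f 35 65 62
f 65 34 58
f 62 58 26
f 65 58 62
f 34 60 59
f 60 31 47
f 59 47 30
f 60 47 59
f 31 46 51
f 46 25 48
f 51 48 32
f 46 48 51
f 27 53 39
f 53 33 54
f 39 54 28
f 53 54 39
f 27 39 37
f 39 28 38
f 37 38 26
f 39 38 37
f 27 37 44
f 37 26 43
f 44 43 30
f 37 43 44
f 27 44 49
f 44 30 50
f 49 50 32
f 44 50 49
f 27 49 53
f 49 32 56
f 53 56 33
f 49 56 53
f 28 54 42
f 54 33 55
f 42 55 29
f 54 55 42
f 26 38 62
f 38 28 63
f 62 63 35
f 38 63 62
f 30 43 59
f 43 26 58
f 59 58 34
f 43 58 59
f 32 50 51
f 50 30 47
f 51 47 31
f 50 47 51
f 33 56 52
f 56 32 48
f 52 48 25
f 56 48 52
f 67 66 69
f 67 69 68
f 69 66 70
f 69 70 68
f 70 66 71
f 70 71 68
f 71 66 72
f 71 72 68
f 72 66 73
f 72 73 68
f 73 66 74
f 73 74 68
f 74 66 75
f 74 75 68
f 75 66 76
f 75 76 68
f 76 66 77
f 76 77 68
f 77 66 67
f 77 67 68
f 79 81 78
f 82 79 78
f 78 81 80
f 80 82 78
f 79 85 81
f 83 79 82
f 83 85 79
f 81 85 80
f 84 82 80
f 80 85 84
f 84 83 82
f 85 83 84



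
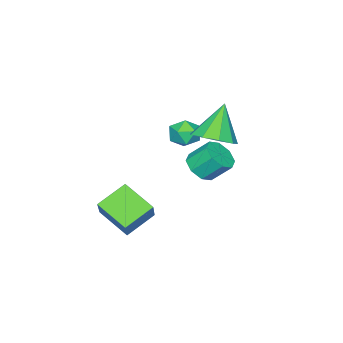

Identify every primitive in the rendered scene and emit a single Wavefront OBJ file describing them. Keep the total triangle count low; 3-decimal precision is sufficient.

v -0.536 -1.004 -0.604
v 0.076 -0.686 -0.53
v -0.036 -1.834 -1.17
v 0.576 -1.516 -1.096
v 0.26 -1.793 -0.544
v -0.049 -1.28 -0.194
v 0.089 -1.24 -1.506
v -0.22 -0.727 -1.156
v 0.463 -0.832 -1.087
v 0.568 -1.174 -0.493
v -0.528 -1.346 -1.207
v -0.423 -1.688 -0.613
v 0.422 -0.223 -2.116
v 0.888 -0.534 -1.649
v 0.565 0.173 -0.856
v 0.098 0.483 -1.324
v 1.119 -0.111 -1.932
v 0.796 0.596 -1.14
v 0.941 0.246 -2.323
v 0.618 0.953 -1.531
v 0.459 0.328 -2.593
v 0.136 1.035 -1.801
v -0.045 0.087 -2.584
v -0.368 0.794 -1.791
v -0.276 -0.336 -2.3
v -0.599 0.371 -1.508
v -0.098 -0.693 -1.909
v -0.421 0.014 -1.117
v 0.384 -0.775 -1.639
v 0.061 -0.068 -0.847
v 1.412 1.118 0.364
v 1.933 1.75 0.737
v 0.568 0.982 1.776
v 1.444 2.011 0.47
v 0.94 1.855 0.153
v 0.657 1.353 -0.065
v 0.727 0.742 -0.082
v 1.117 0.307 0.11
v 1.646 0.251 0.421
v 2.065 0.601 0.705
v 2.178 1.193 0.83
v 3.885 -2.185 -3.588
v 2.744 -1.822 -2.942
v 3.898 -0.885 -4.295
v 2.757 -0.522 -3.65
v 4.663 -1.618 -2.53
v 3.522 -1.255 -1.885
v 4.676 -0.318 -3.238
v 3.535 0.045 -2.592
f 1 12 6
f 1 6 2
f 1 2 8
f 1 8 11
f 1 11 12
f 2 6 10
f 6 12 5
f 12 11 3
f 11 8 7
f 8 2 9
f 4 10 5
f 4 5 3
f 4 3 7
f 4 7 9
f 4 9 10
f 5 10 6
f 3 5 12
f 7 3 11
f 9 7 8
f 10 9 2
f 14 13 17
f 14 17 15
f 15 17 18
f 15 18 16
f 17 13 19
f 17 19 18
f 18 19 20
f 18 20 16
f 19 13 21
f 19 21 20
f 20 21 22
f 20 22 16
f 21 13 23
f 21 23 22
f 22 23 24
f 22 24 16
f 23 13 25
f 23 25 24
f 24 25 26
f 24 26 16
f 25 13 27
f 25 27 26
f 26 27 28
f 26 28 16
f 27 13 29
f 27 29 28
f 28 29 30
f 28 30 16
f 29 13 14
f 29 14 30
f 30 14 15
f 30 15 16
f 32 31 34
f 32 34 33
f 34 31 35
f 34 35 33
f 35 31 36
f 35 36 33
f 36 31 37
f 36 37 33
f 37 31 38
f 37 38 33
f 38 31 39
f 38 39 33
f 39 31 40
f 39 40 33
f 40 31 41
f 40 41 33
f 41 31 32
f 41 32 33
f 43 45 42
f 46 43 42
f 42 45 44
f 44 46 42
f 43 49 45
f 47 43 46
f 47 49 43
f 45 49 44
f 48 46 44
f 44 49 48
f 48 47 46
f 49 47 48



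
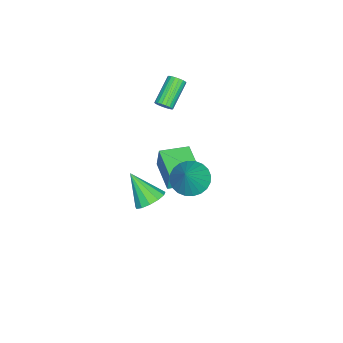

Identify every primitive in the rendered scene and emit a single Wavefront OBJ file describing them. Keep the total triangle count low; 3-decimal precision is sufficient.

v 3.035 3.118 2.357
v 3.847 2.767 1.772
v 4.205 3.282 3.883
v 3.872 3.175 1.709
v 3.77 3.574 1.744
v 3.556 3.904 1.873
v 3.263 4.114 2.075
v 2.935 4.173 2.32
v 2.622 4.071 2.571
v 2.372 3.824 2.789
v 2.223 3.469 2.941
v 2.198 3.061 3.005
v 2.3 2.662 2.969
v 2.514 2.332 2.841
v 2.807 2.122 2.638
v 3.135 2.063 2.393
v 3.448 2.166 2.143
v 3.698 2.413 1.925
v 1.24 0.544 0.933
v 1.342 0.719 2.218
v 0.21 1.804 0.843
v 0.312 1.98 2.127
v 2.728 1.74 0.653
v 2.83 1.916 1.937
v 1.698 3.001 0.562
v 1.8 3.176 1.847
v -1.649 -0.249 3.054
v -1.386 -0.461 3.463
v -2.888 -0.303 4.514
v -3.151 -0.091 4.106
v -1.344 -0.231 3.487
v -2.846 -0.072 4.539
v -1.363 -0.003 3.426
v -2.864 0.155 4.478
v -1.438 0.175 3.292
v -2.94 0.334 4.343
v -1.555 0.269 3.11
v -3.057 0.428 4.161
v -1.691 0.261 2.917
v -3.193 0.42 3.969
v -1.819 0.152 2.752
v -3.32 0.31 3.803
v -1.912 -0.037 2.646
v -3.414 0.121 3.697
v -1.954 -0.268 2.621
v -3.456 -0.109 3.673
v -1.936 -0.495 2.682
v -3.437 -0.337 3.734
v -1.86 -0.674 2.817
v -3.362 -0.515 3.868
v -1.743 -0.768 2.999
v -3.245 -0.609 4.05
v -1.607 -0.76 3.191
v -3.109 -0.601 4.243
v -1.48 -0.65 3.357
v -2.981 -0.492 4.408
v 0.168 -0.295 -3.608
v 0.535 0.319 -2.983
v -0.228 -1.625 -2.072
v 0.013 0.433 -3.018
v -0.459 0.316 -3.241
v -0.732 0.005 -3.581
v -0.719 -0.401 -3.929
v -0.424 -0.774 -4.175
v 0.059 -0.995 -4.242
v 0.577 -0.994 -4.107
v 0.965 -0.771 -3.813
v 1.101 -0.397 -3.455
v 0.94 0.009 -3.145
f 2 1 4
f 2 4 3
f 4 1 5
f 4 5 3
f 5 1 6
f 5 6 3
f 6 1 7
f 6 7 3
f 7 1 8
f 7 8 3
f 8 1 9
f 8 9 3
f 9 1 10
f 9 10 3
f 10 1 11
f 10 11 3
f 11 1 12
f 11 12 3
f 12 1 13
f 12 13 3
f 13 1 14
f 13 14 3
f 14 1 15
f 14 15 3
f 15 1 16
f 15 16 3
f 16 1 17
f 16 17 3
f 17 1 18
f 17 18 3
f 18 1 2
f 18 2 3
f 20 22 19
f 23 20 19
f 19 22 21
f 21 23 19
f 20 26 22
f 24 20 23
f 24 26 20
f 22 26 21
f 25 23 21
f 21 26 25
f 25 24 23
f 26 24 25
f 28 27 31
f 28 31 29
f 29 31 32
f 29 32 30
f 31 27 33
f 31 33 32
f 32 33 34
f 32 34 30
f 33 27 35
f 33 35 34
f 34 35 36
f 34 36 30
f 35 27 37
f 35 37 36
f 36 37 38
f 36 38 30
f 37 27 39
f 37 39 38
f 38 39 40
f 38 40 30
f 39 27 41
f 39 41 40
f 40 41 42
f 40 42 30
f 41 27 43
f 41 43 42
f 42 43 44
f 42 44 30
f 43 27 45
f 43 45 44
f 44 45 46
f 44 46 30
f 45 27 47
f 45 47 46
f 46 47 48
f 46 48 30
f 47 27 49
f 47 49 48
f 48 49 50
f 48 50 30
f 49 27 51
f 49 51 50
f 50 51 52
f 50 52 30
f 51 27 53
f 51 53 52
f 52 53 54
f 52 54 30
f 53 27 55
f 53 55 54
f 54 55 56
f 54 56 30
f 55 27 28
f 55 28 56
f 56 28 29
f 56 29 30
f 58 57 60
f 58 60 59
f 60 57 61
f 60 61 59
f 61 57 62
f 61 62 59
f 62 57 63
f 62 63 59
f 63 57 64
f 63 64 59
f 64 57 65
f 64 65 59
f 65 57 66
f 65 66 59
f 66 57 67
f 66 67 59
f 67 57 68
f 67 68 59
f 68 57 69
f 68 69 59
f 69 57 58
f 69 58 59

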